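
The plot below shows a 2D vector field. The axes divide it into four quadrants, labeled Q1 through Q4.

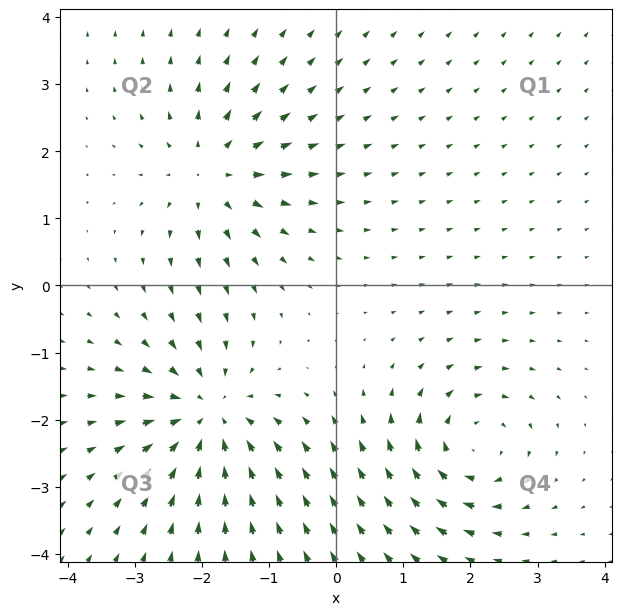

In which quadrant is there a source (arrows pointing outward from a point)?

Q2

The source sits at approximately (-1.8, 1.7), which lies in quadrant Q2. The divergence there is about +4, positive as expected for a source.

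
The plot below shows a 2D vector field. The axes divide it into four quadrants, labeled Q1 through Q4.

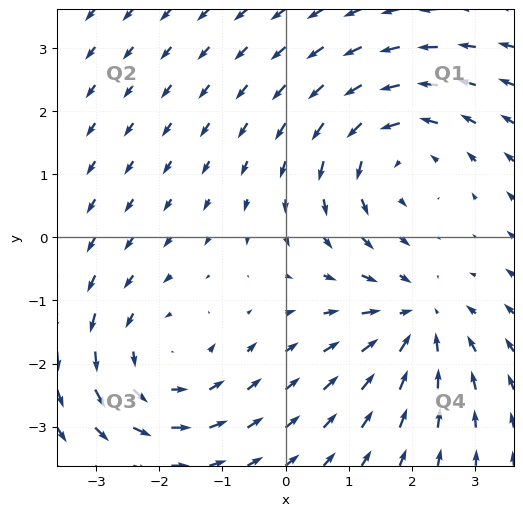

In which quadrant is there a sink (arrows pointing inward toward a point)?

The sink sits at approximately (2.1, -1.3), which lies in quadrant Q4. The divergence there is about -4, negative as expected for a sink.

Q4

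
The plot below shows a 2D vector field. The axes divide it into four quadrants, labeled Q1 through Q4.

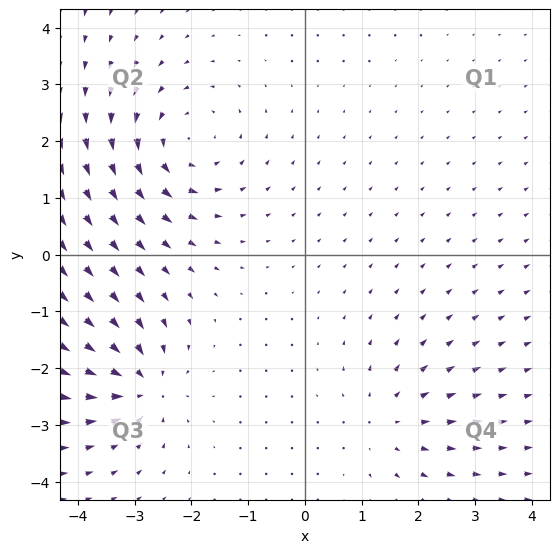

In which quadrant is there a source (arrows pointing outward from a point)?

Q4

The source sits at approximately (1.5, -2.9), which lies in quadrant Q4. The divergence there is about +3, positive as expected for a source.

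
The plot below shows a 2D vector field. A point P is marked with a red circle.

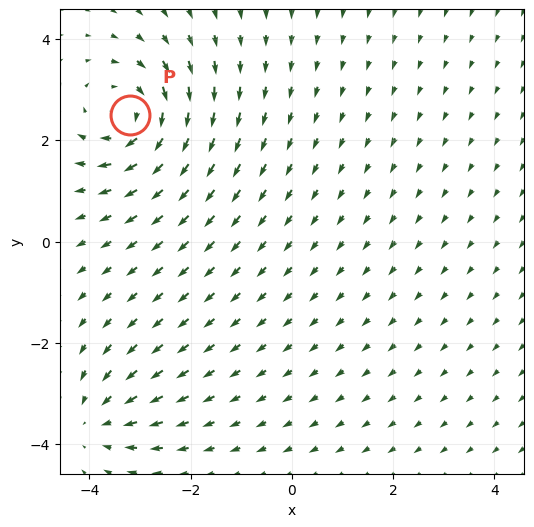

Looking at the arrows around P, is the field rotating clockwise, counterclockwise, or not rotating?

clockwise

Near P at (-3.2, 2.5) the arrows circulate clockwise. The curl (z-component) there is about -5; negative curl means clockwise rotation.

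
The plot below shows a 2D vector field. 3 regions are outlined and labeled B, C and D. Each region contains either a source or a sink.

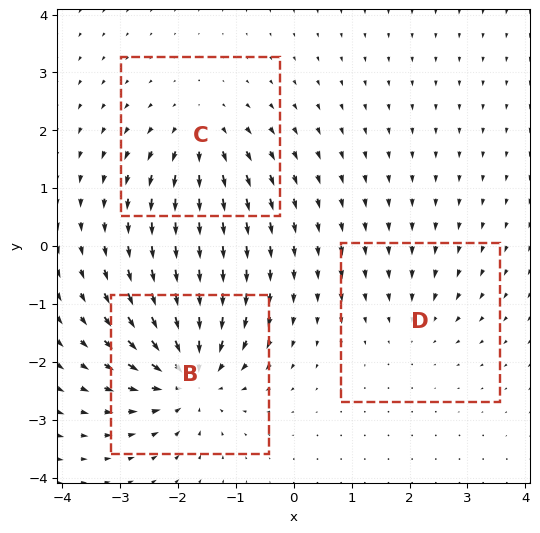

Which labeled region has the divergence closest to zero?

Divergence at each region's feature centre — B: about -6, C: about +4, D: about -2. Region D is closest to zero.

D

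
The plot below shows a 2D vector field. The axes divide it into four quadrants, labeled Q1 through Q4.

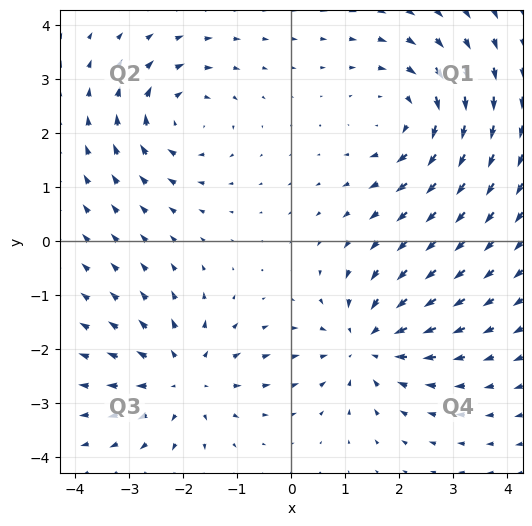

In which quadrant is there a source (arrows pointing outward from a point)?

The source sits at approximately (-2.0, -2.5), which lies in quadrant Q3. The divergence there is about +3, positive as expected for a source.

Q3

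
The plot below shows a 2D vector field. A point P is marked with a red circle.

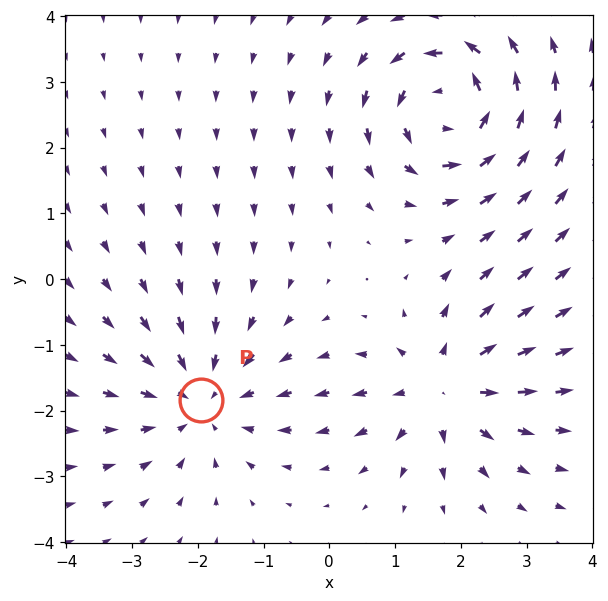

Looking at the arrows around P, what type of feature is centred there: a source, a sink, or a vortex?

sink

At P (-1.9, -1.8) the arrows converge inward. Divergence about -4, curl ≈0 — negative divergence with near-zero curl is a sink.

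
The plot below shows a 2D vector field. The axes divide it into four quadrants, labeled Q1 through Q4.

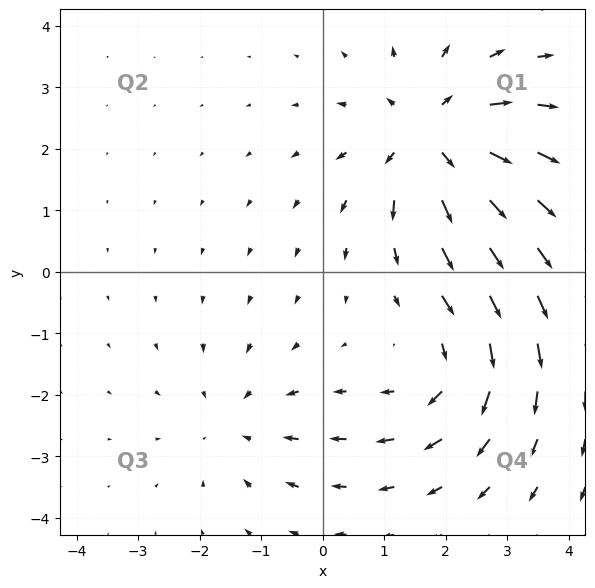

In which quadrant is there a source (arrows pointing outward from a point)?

The source sits at approximately (1.8, 2.2), which lies in quadrant Q1. The divergence there is about +5, positive as expected for a source.

Q1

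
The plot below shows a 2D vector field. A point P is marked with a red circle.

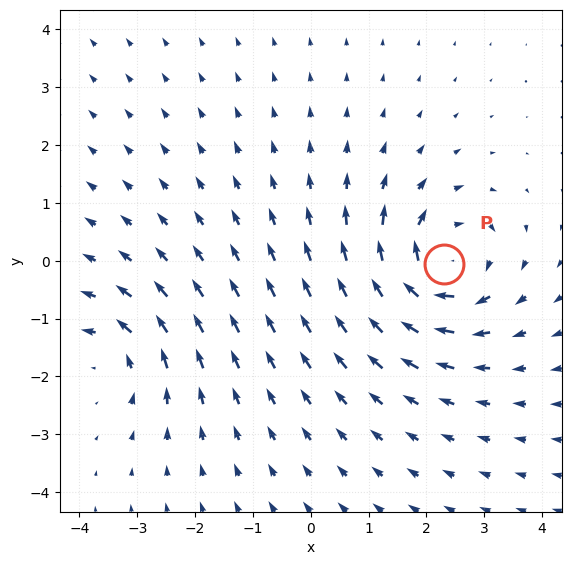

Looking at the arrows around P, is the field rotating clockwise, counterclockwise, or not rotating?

Near P at (2.3, -0.1) the arrows circulate clockwise. The curl (z-component) there is about -6; negative curl means clockwise rotation.

clockwise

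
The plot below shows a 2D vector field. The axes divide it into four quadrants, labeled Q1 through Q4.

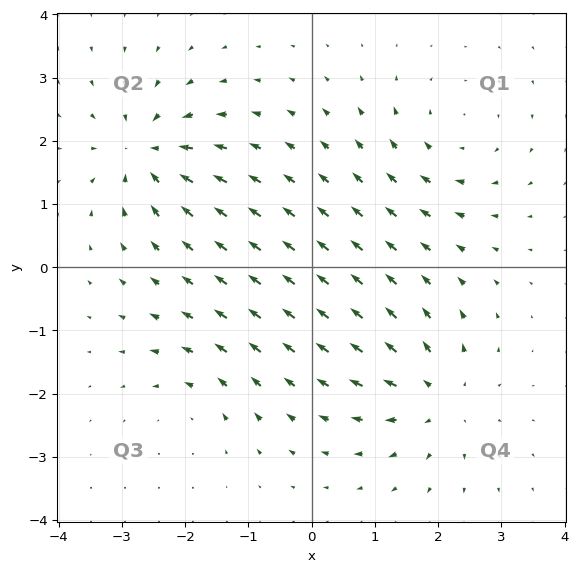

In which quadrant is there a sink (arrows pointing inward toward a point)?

The sink sits at approximately (-2.6, 1.8), which lies in quadrant Q2. The divergence there is about -6, negative as expected for a sink.

Q2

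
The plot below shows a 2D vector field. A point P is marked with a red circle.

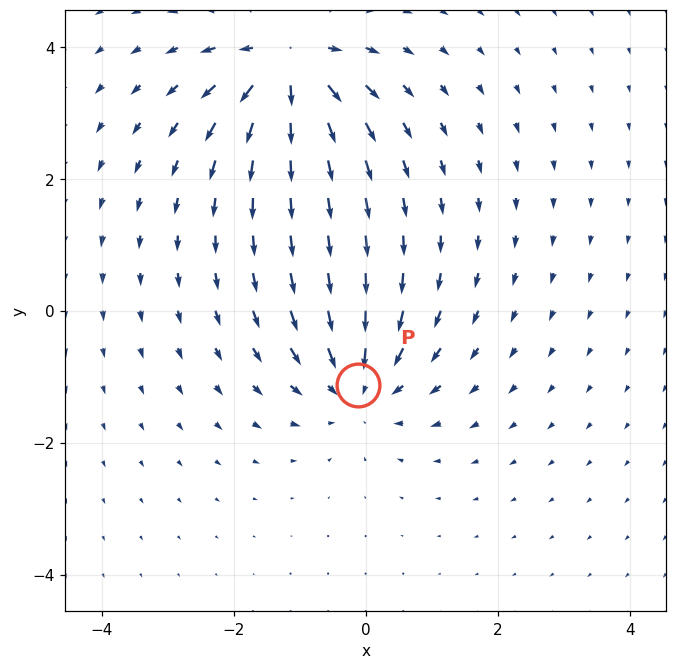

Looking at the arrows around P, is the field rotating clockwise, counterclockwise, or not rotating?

not rotating

Near P at (-0.1, -1.1) the arrows show no circulation. The curl there is ≈0.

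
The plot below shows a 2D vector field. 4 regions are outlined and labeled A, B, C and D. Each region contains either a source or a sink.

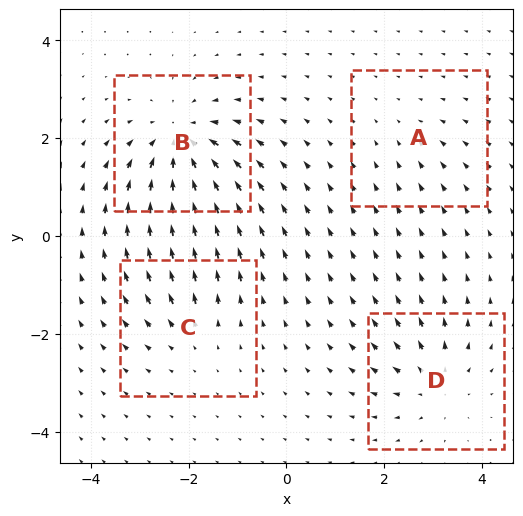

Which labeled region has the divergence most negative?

Divergence at each region's feature centre — A: about -2, B: about -7, C: about +3, D: about +5. Region B is most negative.

B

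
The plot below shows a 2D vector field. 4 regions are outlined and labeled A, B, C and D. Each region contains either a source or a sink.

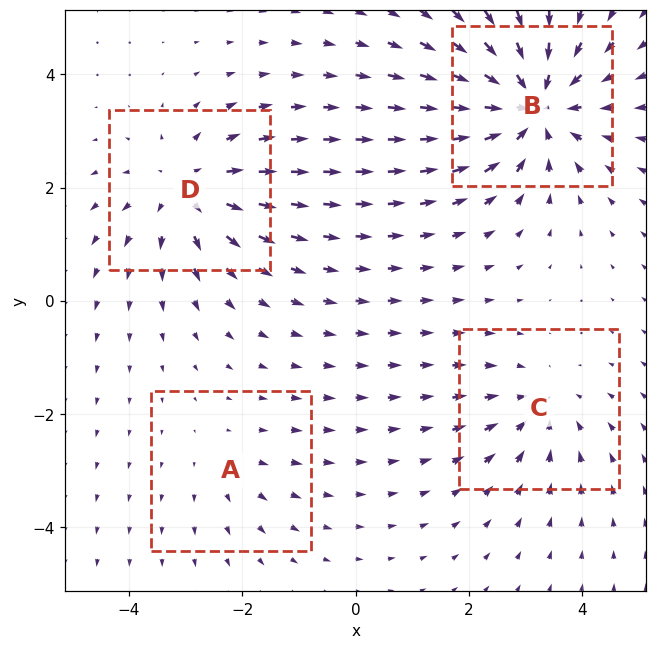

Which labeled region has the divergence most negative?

Divergence at each region's feature centre — A: about +2, B: about -7, C: about -3, D: about +5. Region B is most negative.

B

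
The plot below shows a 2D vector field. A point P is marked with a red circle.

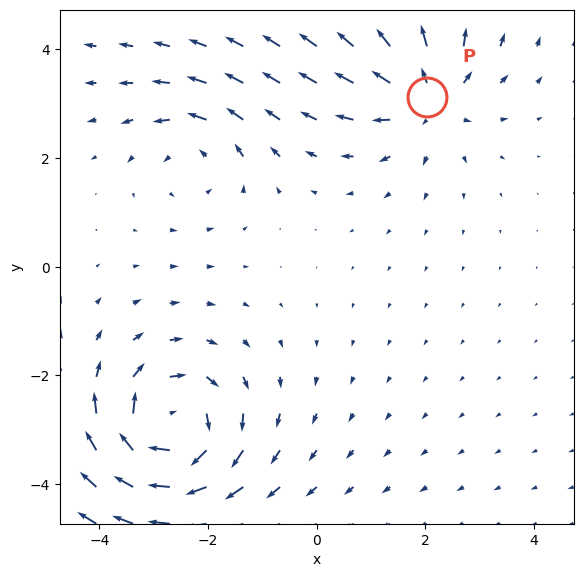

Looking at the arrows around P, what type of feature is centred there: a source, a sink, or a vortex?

At P (2.0, 3.1) the arrows spread outward. Divergence about +4, curl ≈0 — positive divergence with near-zero curl is a source.

source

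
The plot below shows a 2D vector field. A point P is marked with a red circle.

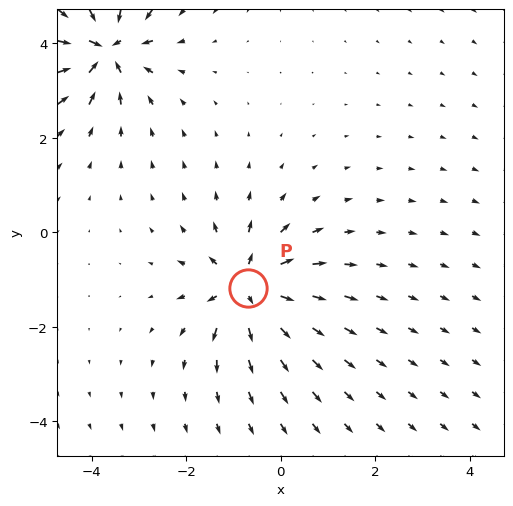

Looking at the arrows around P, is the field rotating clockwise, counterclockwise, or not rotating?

Near P at (-0.7, -1.2) the arrows show no circulation. The curl there is ≈0.

not rotating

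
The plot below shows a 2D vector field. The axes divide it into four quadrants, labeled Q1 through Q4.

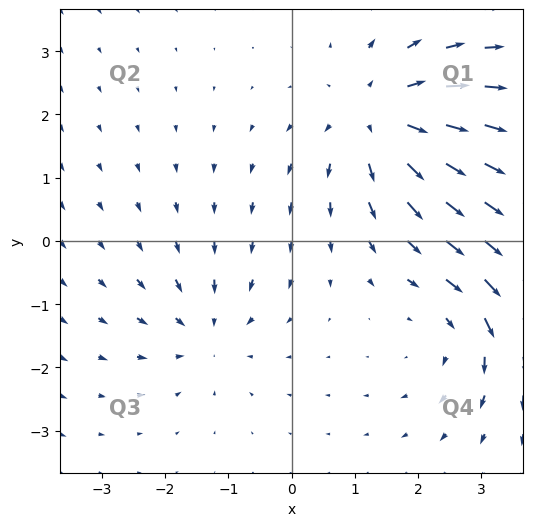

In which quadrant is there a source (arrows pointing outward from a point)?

The source sits at approximately (1.4, 1.9), which lies in quadrant Q1. The divergence there is about +5, positive as expected for a source.

Q1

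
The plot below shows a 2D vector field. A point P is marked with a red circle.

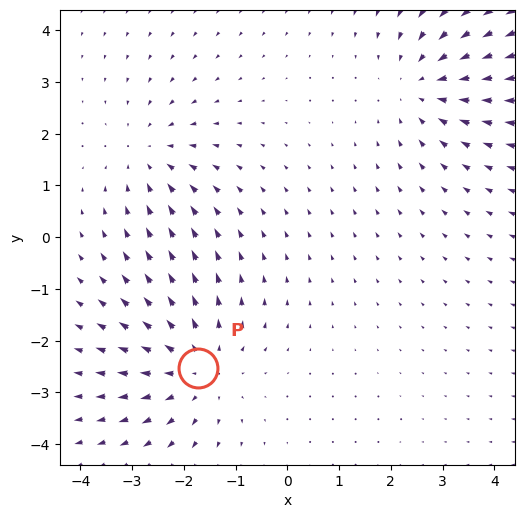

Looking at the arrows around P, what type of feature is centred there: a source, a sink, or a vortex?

source

At P (-1.7, -2.5) the arrows spread outward. Divergence about +3, curl ≈0 — positive divergence with near-zero curl is a source.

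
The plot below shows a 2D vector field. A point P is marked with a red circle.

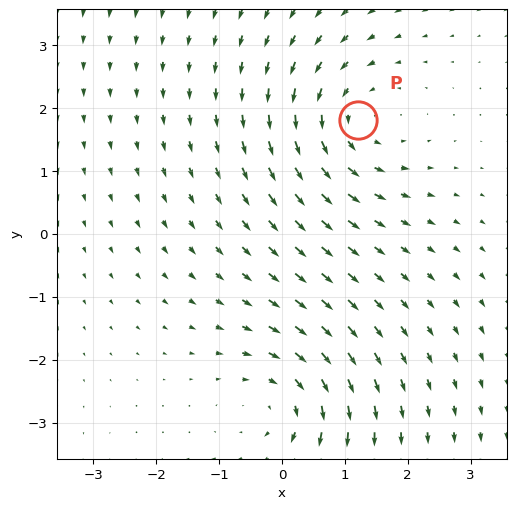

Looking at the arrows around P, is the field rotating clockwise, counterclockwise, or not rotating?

counterclockwise

Near P at (1.2, 1.8) the arrows circulate counterclockwise. The curl (z-component) there is about +4; positive curl means counterclockwise rotation.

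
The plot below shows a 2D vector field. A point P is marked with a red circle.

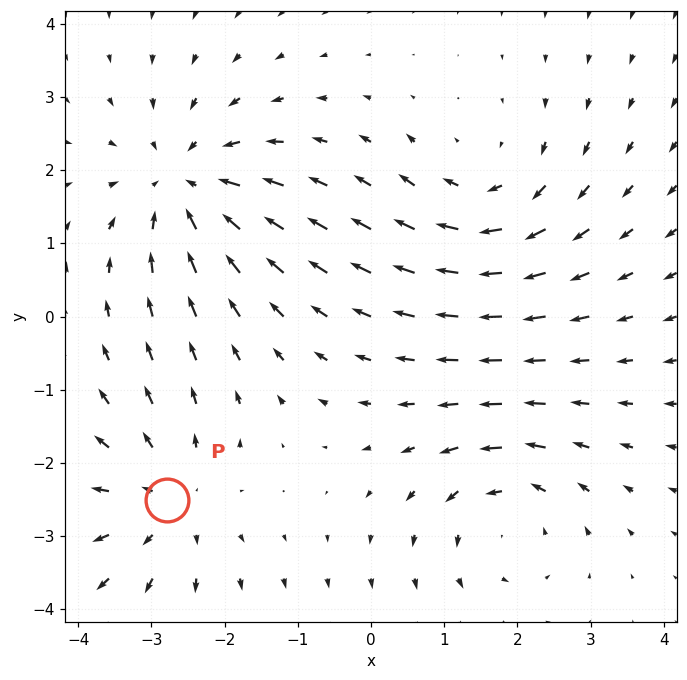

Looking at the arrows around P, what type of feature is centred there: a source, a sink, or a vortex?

source

At P (-2.8, -2.5) the arrows spread outward. Divergence about +3, curl ≈0 — positive divergence with near-zero curl is a source.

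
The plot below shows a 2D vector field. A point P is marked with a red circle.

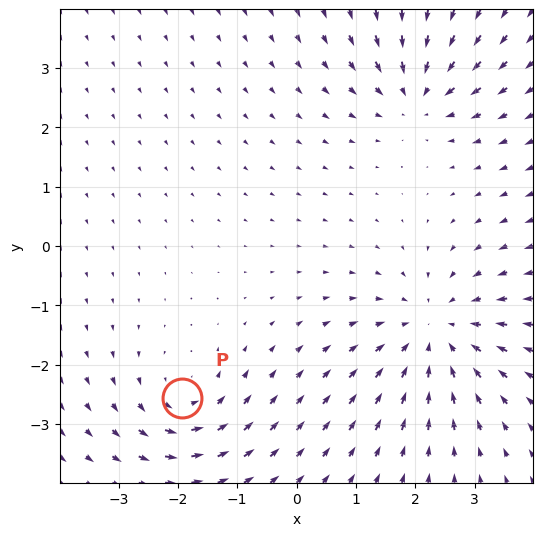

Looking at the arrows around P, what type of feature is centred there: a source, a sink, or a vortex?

At P (-1.9, -2.6) the arrows circulate counterclockwise. Divergence ≈0, curl about +3 — near-zero divergence with nonzero curl is a vortex.

vortex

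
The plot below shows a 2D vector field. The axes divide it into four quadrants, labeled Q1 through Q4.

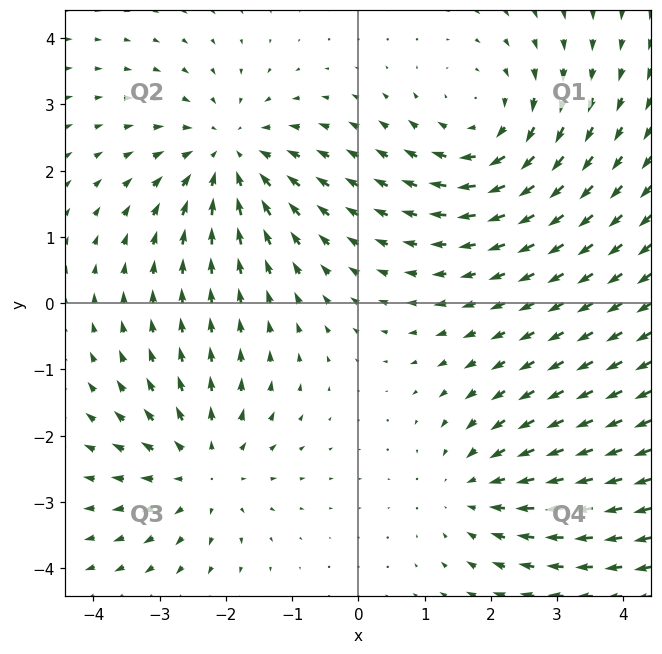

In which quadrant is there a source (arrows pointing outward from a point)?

The source sits at approximately (-2.3, -2.5), which lies in quadrant Q3. The divergence there is about +3, positive as expected for a source.

Q3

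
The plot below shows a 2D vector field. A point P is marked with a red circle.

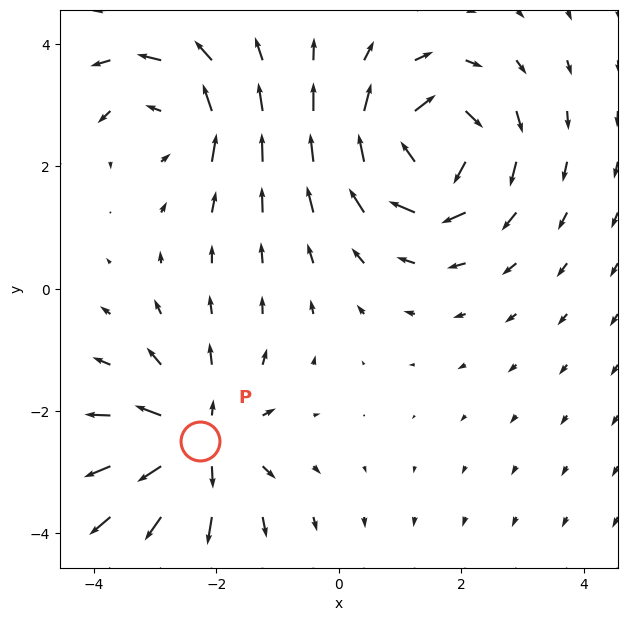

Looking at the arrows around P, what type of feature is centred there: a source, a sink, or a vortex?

At P (-2.3, -2.5) the arrows spread outward. Divergence about +5, curl ≈0 — positive divergence with near-zero curl is a source.

source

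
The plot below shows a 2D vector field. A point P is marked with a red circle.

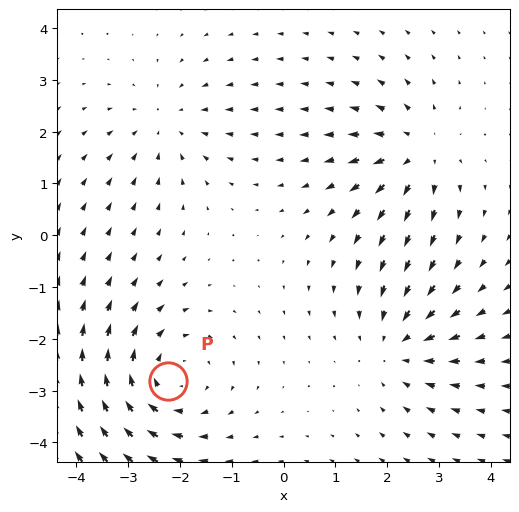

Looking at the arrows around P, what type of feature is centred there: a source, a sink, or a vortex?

At P (-2.2, -2.8) the arrows circulate clockwise. Divergence ≈0, curl about -4 — near-zero divergence with nonzero curl is a vortex.

vortex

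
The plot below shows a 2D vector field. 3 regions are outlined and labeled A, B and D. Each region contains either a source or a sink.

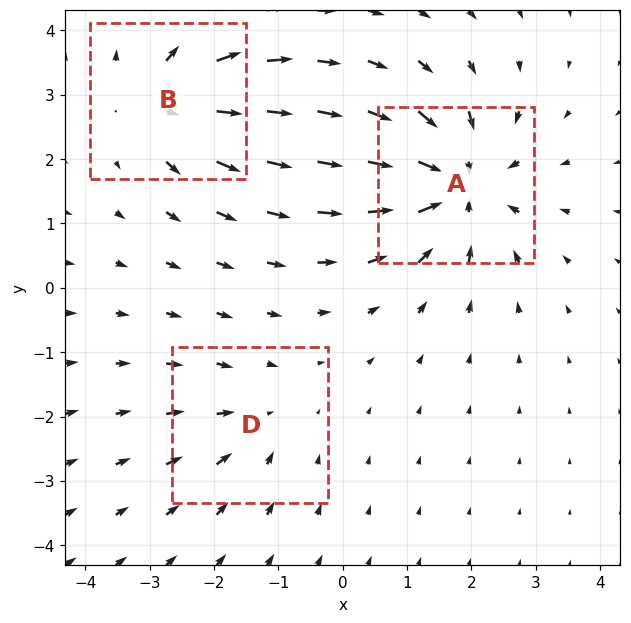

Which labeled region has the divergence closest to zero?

D

Divergence at each region's feature centre — A: about -5, B: about +4, D: about -2. Region D is closest to zero.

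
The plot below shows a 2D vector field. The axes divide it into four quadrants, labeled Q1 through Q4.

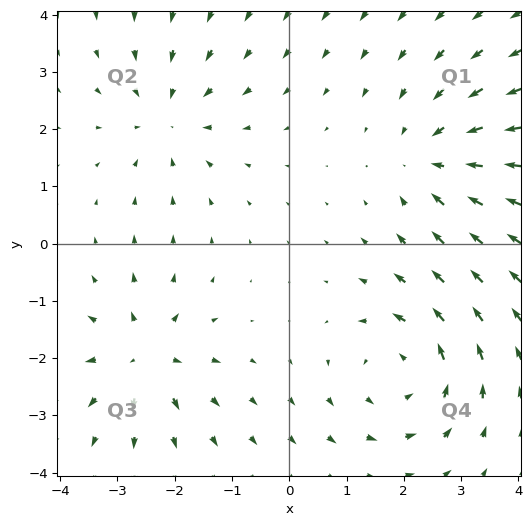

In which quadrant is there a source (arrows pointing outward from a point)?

Q3

The source sits at approximately (-2.5, -2.0), which lies in quadrant Q3. The divergence there is about +5, positive as expected for a source.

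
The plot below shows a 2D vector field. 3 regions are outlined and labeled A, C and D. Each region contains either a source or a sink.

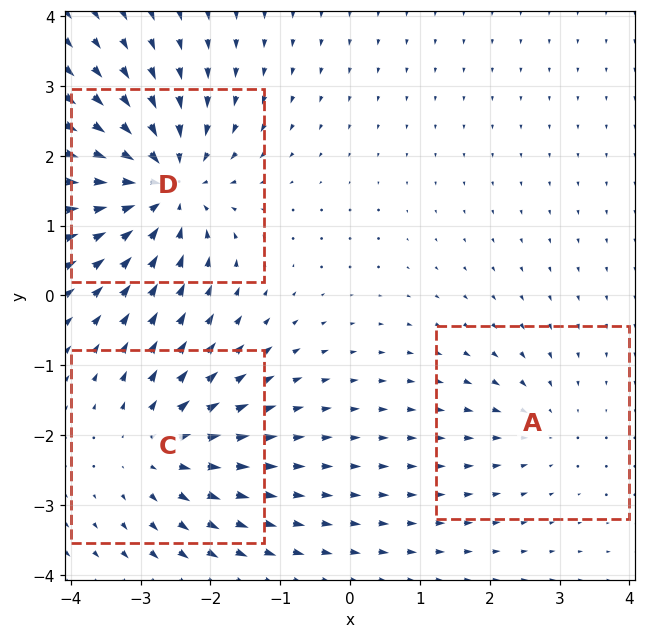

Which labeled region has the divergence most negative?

D

Divergence at each region's feature centre — A: about -2, C: about +3, D: about -5. Region D is most negative.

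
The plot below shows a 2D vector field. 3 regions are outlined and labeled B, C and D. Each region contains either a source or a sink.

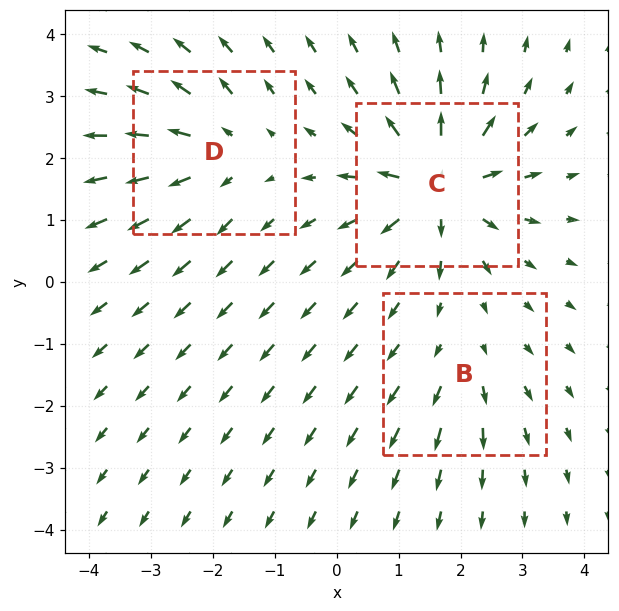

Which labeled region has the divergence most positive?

Divergence at each region's feature centre — B: about +2, C: about +6, D: about +4. Region C is most positive.

C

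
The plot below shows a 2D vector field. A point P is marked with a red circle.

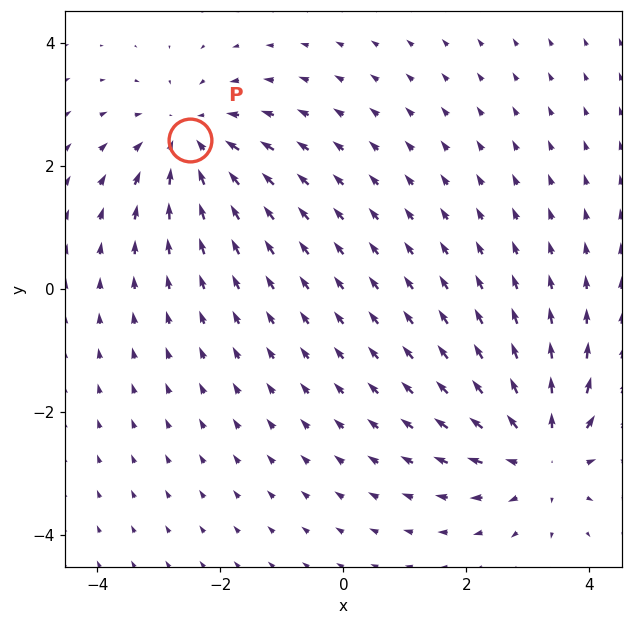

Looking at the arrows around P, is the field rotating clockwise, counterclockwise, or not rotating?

Near P at (-2.5, 2.4) the arrows show no circulation. The curl there is ≈0.

not rotating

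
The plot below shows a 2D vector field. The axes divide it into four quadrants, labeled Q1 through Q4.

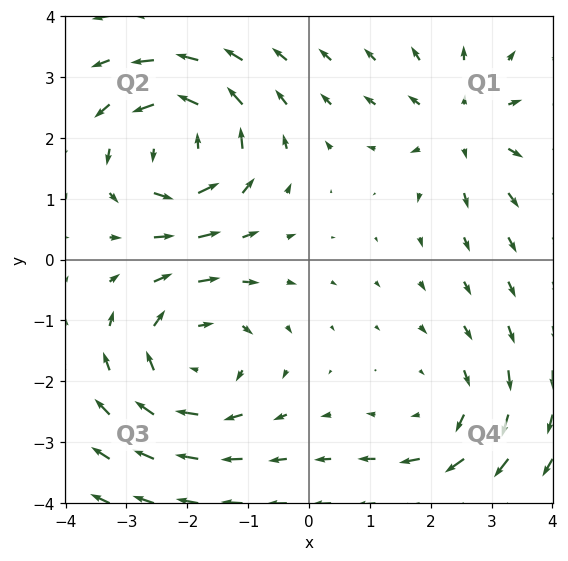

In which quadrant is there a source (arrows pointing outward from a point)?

Q1

The source sits at approximately (2.5, 2.2), which lies in quadrant Q1. The divergence there is about +3, positive as expected for a source.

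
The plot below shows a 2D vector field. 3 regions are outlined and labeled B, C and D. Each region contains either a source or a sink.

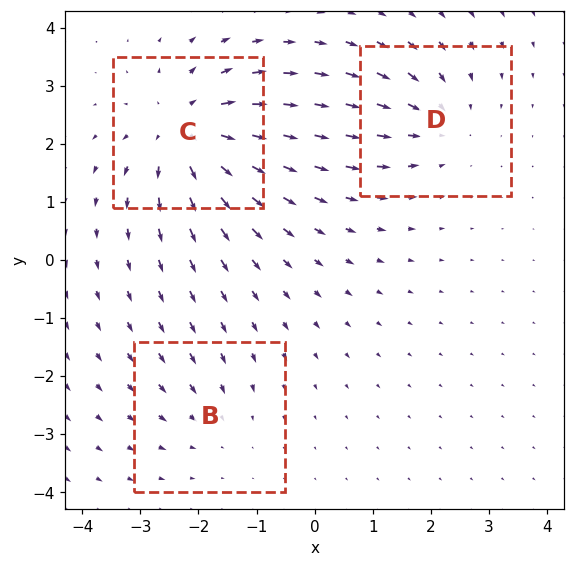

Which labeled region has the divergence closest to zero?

B

Divergence at each region's feature centre — B: about -2, C: about +5, D: about -3. Region B is closest to zero.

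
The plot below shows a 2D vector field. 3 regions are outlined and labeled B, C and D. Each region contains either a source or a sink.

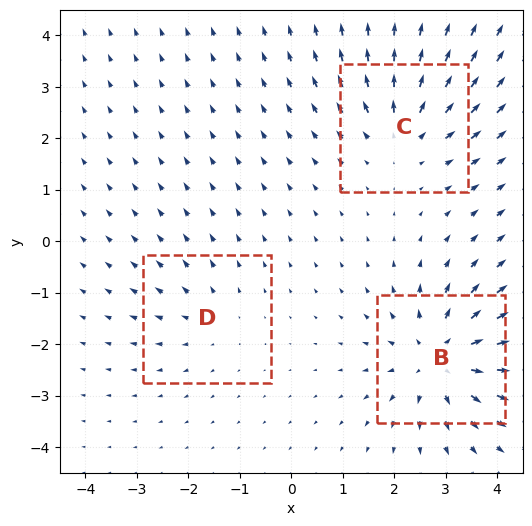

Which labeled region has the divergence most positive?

B

Divergence at each region's feature centre — B: about +5, C: about +3, D: about +2. Region B is most positive.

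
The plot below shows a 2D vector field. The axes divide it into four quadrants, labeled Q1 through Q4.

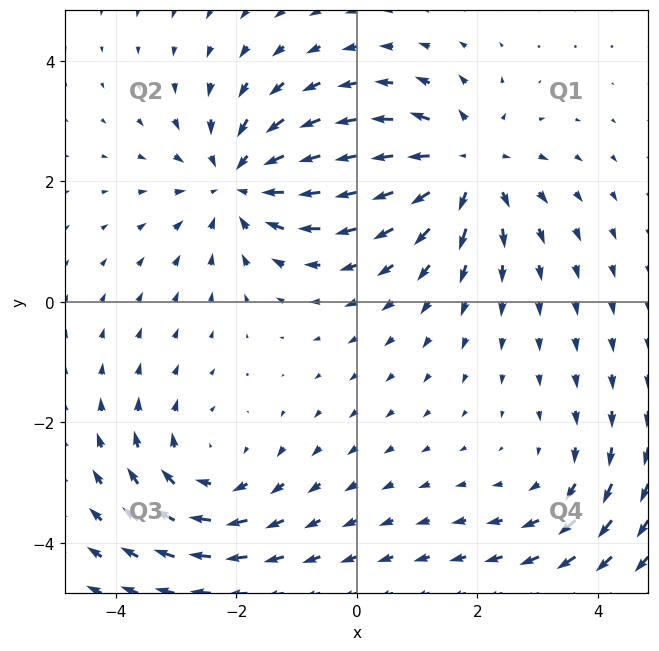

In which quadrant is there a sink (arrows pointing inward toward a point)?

Q2

The sink sits at approximately (-1.9, 2.0), which lies in quadrant Q2. The divergence there is about -5, negative as expected for a sink.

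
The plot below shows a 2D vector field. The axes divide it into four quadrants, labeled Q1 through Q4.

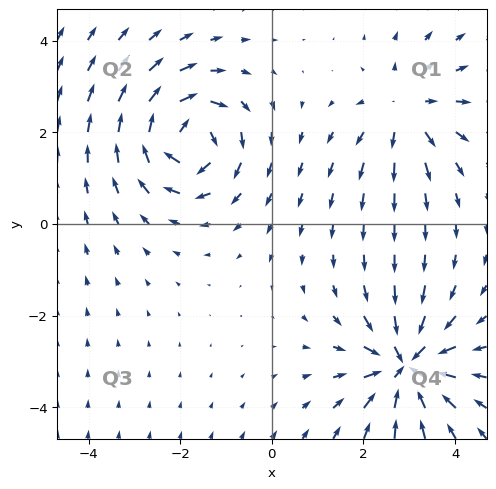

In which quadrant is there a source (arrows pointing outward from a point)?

Q1

The source sits at approximately (2.9, 2.5), which lies in quadrant Q1. The divergence there is about +4, positive as expected for a source.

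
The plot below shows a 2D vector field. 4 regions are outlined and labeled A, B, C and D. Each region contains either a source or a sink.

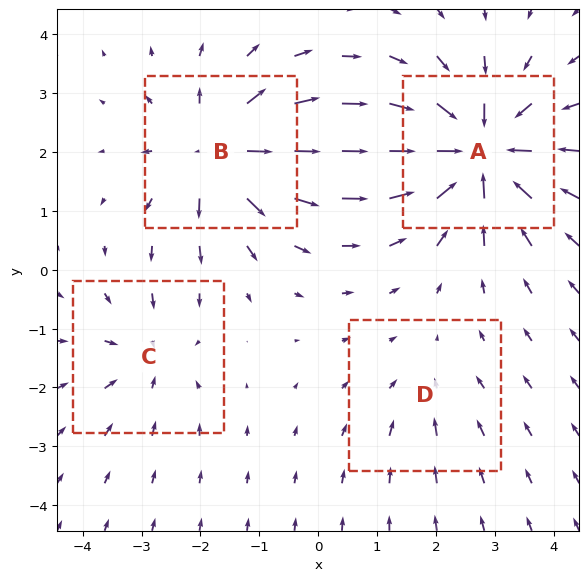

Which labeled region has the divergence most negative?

A

Divergence at each region's feature centre — A: about -8, B: about +6, C: about -4, D: about -2. Region A is most negative.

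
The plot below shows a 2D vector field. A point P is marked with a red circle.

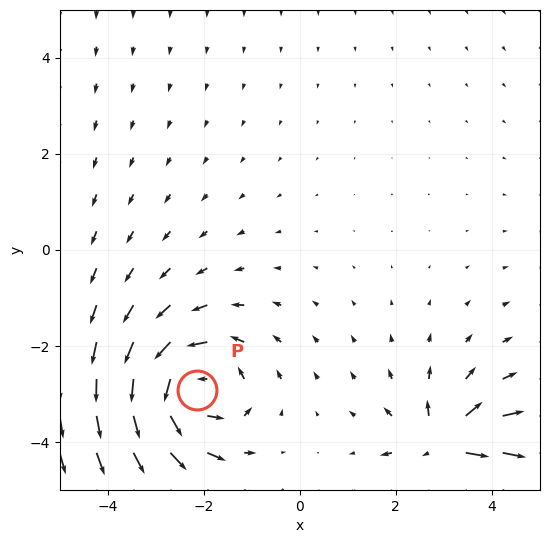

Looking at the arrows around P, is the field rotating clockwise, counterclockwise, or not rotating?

counterclockwise

Near P at (-2.1, -2.9) the arrows circulate counterclockwise. The curl (z-component) there is about +4; positive curl means counterclockwise rotation.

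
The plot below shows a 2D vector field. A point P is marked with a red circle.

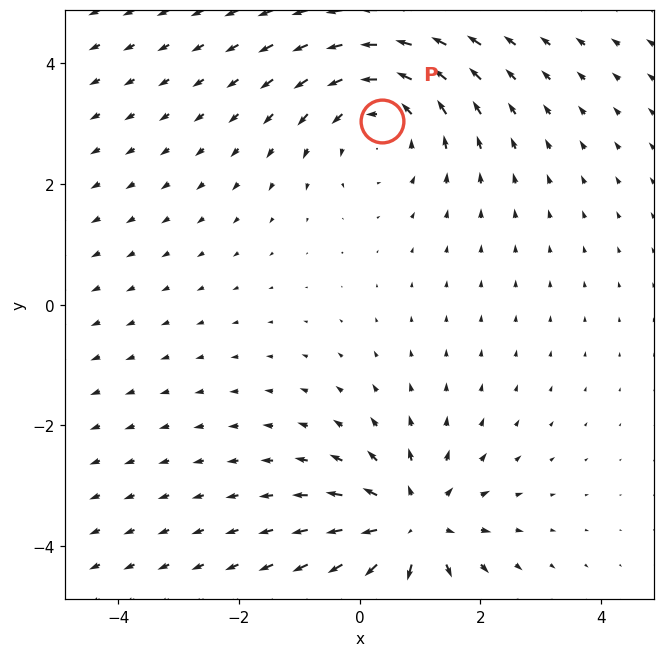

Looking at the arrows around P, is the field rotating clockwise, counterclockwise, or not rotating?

Near P at (0.4, 3.0) the arrows circulate counterclockwise. The curl (z-component) there is about +3; positive curl means counterclockwise rotation.

counterclockwise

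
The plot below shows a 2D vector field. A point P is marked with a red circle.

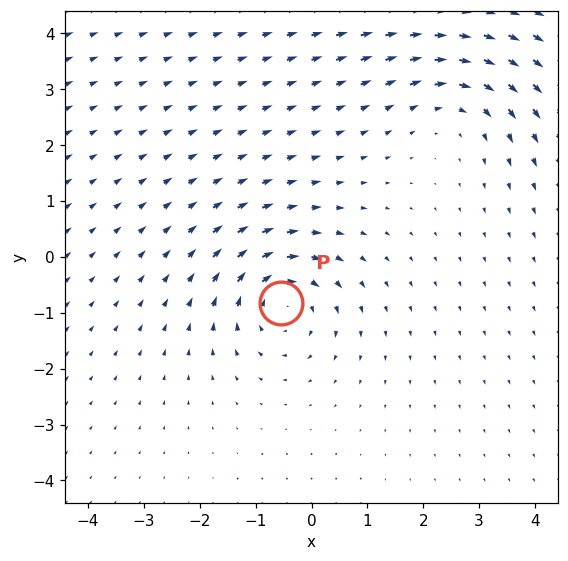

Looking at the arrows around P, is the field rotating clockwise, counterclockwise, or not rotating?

Near P at (-0.5, -0.8) the arrows circulate clockwise. The curl (z-component) there is about -4; negative curl means clockwise rotation.

clockwise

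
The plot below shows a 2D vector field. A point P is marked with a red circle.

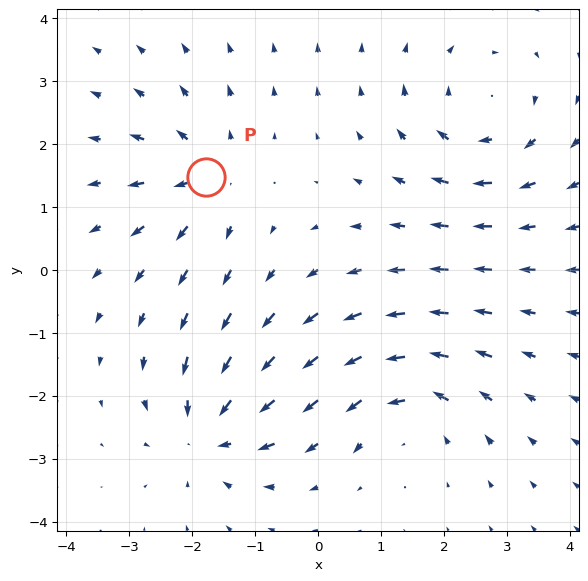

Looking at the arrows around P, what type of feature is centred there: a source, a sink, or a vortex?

At P (-1.8, 1.5) the arrows spread outward. Divergence about +5, curl ≈0 — positive divergence with near-zero curl is a source.

source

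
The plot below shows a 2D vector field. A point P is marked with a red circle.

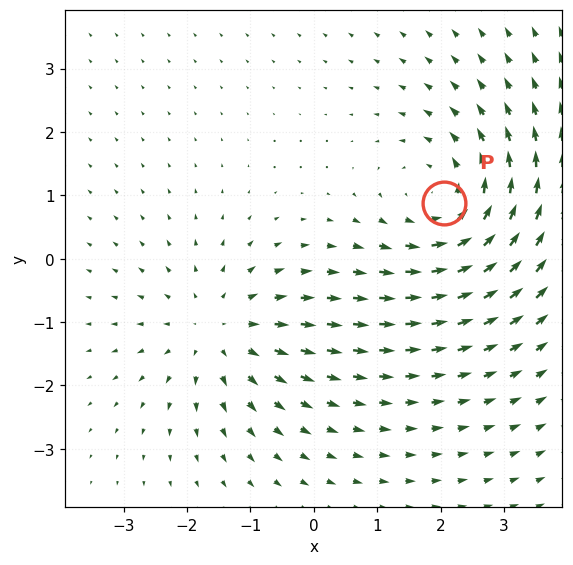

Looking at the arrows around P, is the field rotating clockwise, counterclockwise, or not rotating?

counterclockwise

Near P at (2.1, 0.9) the arrows circulate counterclockwise. The curl (z-component) there is about +4; positive curl means counterclockwise rotation.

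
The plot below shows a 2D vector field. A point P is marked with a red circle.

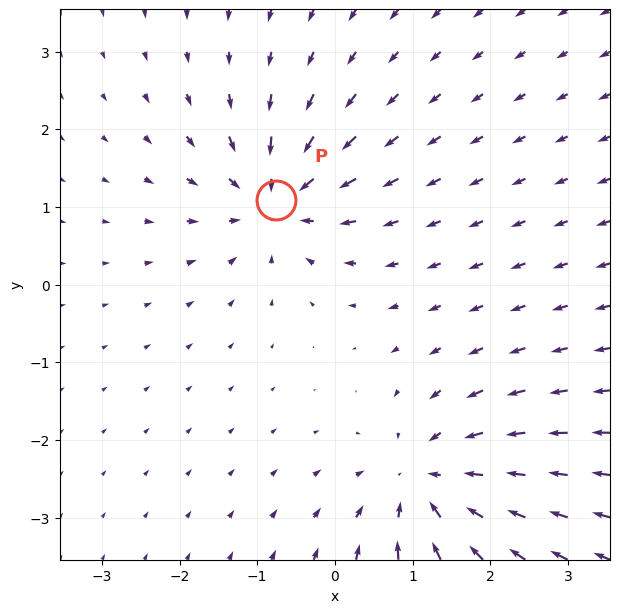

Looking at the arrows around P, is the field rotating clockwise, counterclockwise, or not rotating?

Near P at (-0.8, 1.1) the arrows show no circulation. The curl there is ≈0.

not rotating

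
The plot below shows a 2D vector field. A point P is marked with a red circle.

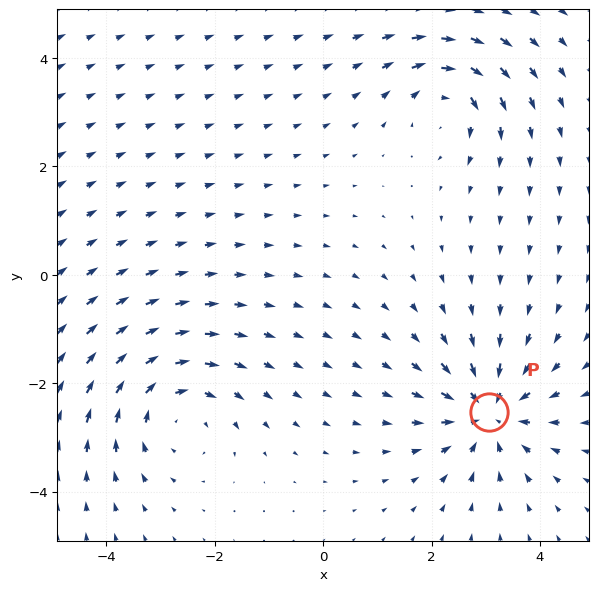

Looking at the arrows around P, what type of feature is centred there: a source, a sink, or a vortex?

sink

At P (3.1, -2.5) the arrows converge inward. Divergence about -5, curl ≈0 — negative divergence with near-zero curl is a sink.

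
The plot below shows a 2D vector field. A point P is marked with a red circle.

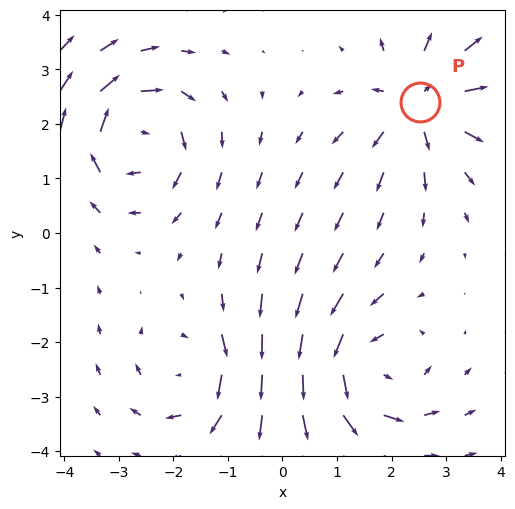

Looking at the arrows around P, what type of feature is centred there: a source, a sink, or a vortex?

source

At P (2.5, 2.4) the arrows spread outward. Divergence about +5, curl ≈0 — positive divergence with near-zero curl is a source.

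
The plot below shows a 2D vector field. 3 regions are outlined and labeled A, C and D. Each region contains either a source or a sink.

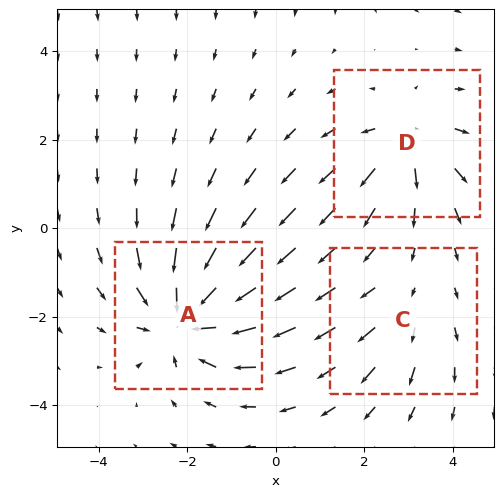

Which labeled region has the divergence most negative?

A

Divergence at each region's feature centre — A: about -5, C: about +2, D: about +3. Region A is most negative.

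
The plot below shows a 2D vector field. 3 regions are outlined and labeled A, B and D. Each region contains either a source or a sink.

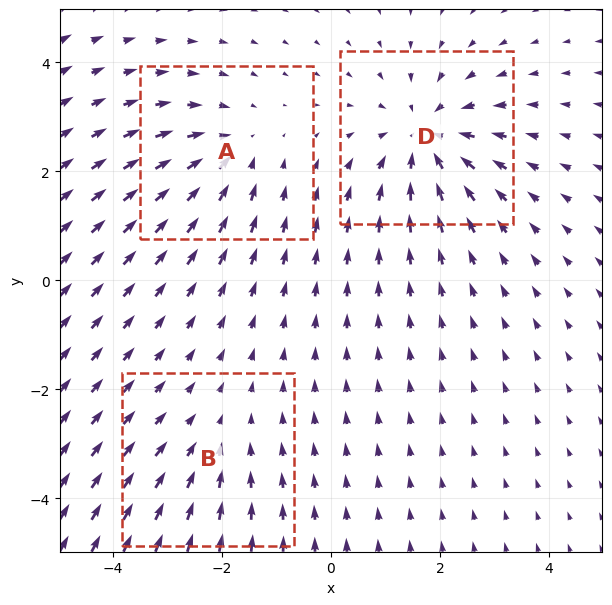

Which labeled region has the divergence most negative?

Divergence at each region's feature centre — A: about -3, B: about -2, D: about -4. Region D is most negative.

D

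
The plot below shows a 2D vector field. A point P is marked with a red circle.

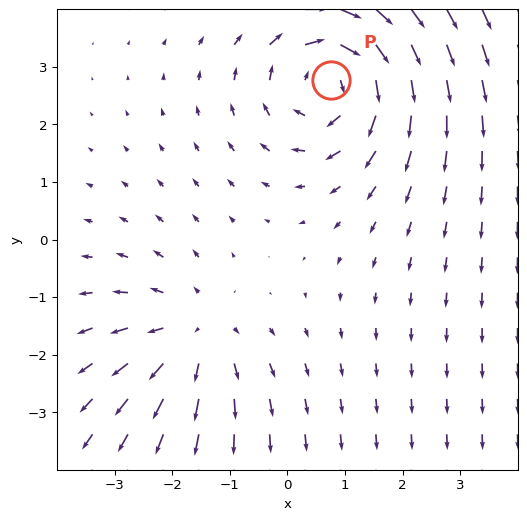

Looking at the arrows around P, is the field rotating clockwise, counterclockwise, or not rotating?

Near P at (0.8, 2.8) the arrows circulate clockwise. The curl (z-component) there is about -4; negative curl means clockwise rotation.

clockwise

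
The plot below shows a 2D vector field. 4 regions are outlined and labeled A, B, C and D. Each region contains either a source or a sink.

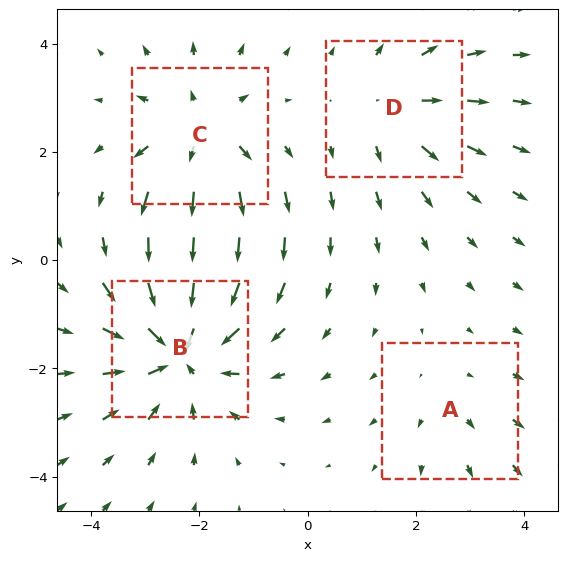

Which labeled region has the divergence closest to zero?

Divergence at each region's feature centre — A: about +2, B: about -6, C: about +4, D: about +3. Region A is closest to zero.

A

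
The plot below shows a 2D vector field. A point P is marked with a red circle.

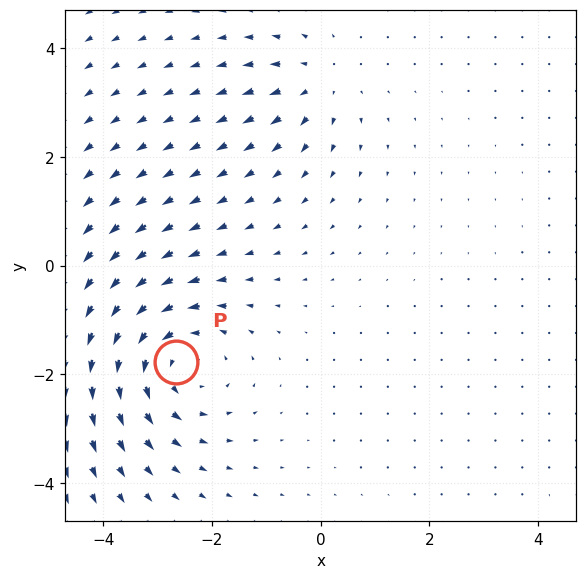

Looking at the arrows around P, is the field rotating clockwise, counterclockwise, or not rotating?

Near P at (-2.7, -1.8) the arrows circulate counterclockwise. The curl (z-component) there is about +4; positive curl means counterclockwise rotation.

counterclockwise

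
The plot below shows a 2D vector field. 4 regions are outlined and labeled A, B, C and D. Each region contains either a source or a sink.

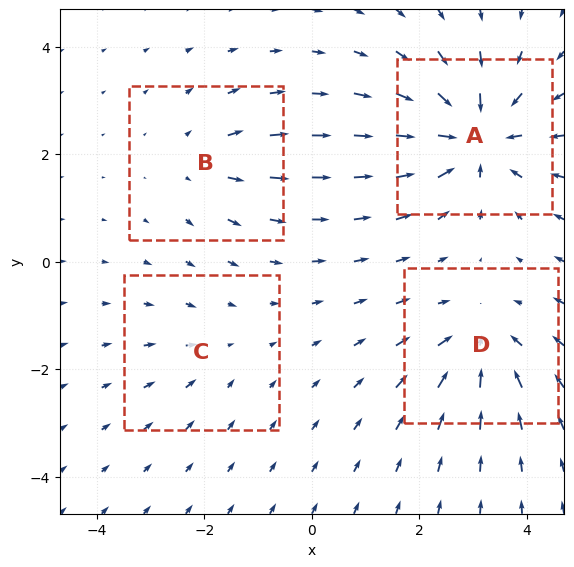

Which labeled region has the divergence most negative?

Divergence at each region's feature centre — A: about -8, B: about +3, C: about -2, D: about -5. Region A is most negative.

A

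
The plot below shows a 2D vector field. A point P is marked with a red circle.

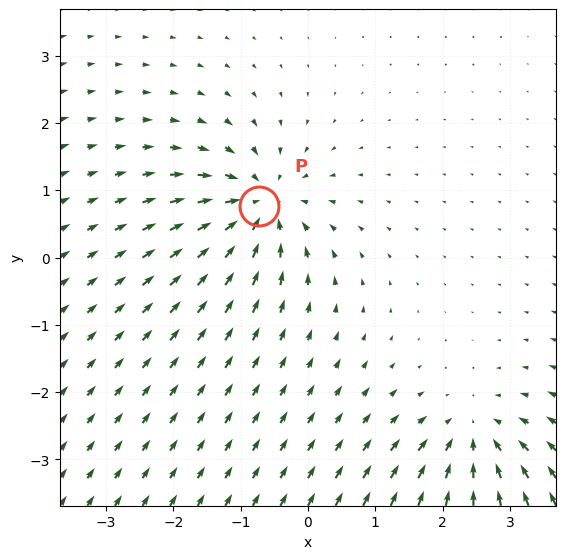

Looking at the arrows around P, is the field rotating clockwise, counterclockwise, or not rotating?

not rotating

Near P at (-0.7, 0.8) the arrows show no circulation. The curl there is ≈0.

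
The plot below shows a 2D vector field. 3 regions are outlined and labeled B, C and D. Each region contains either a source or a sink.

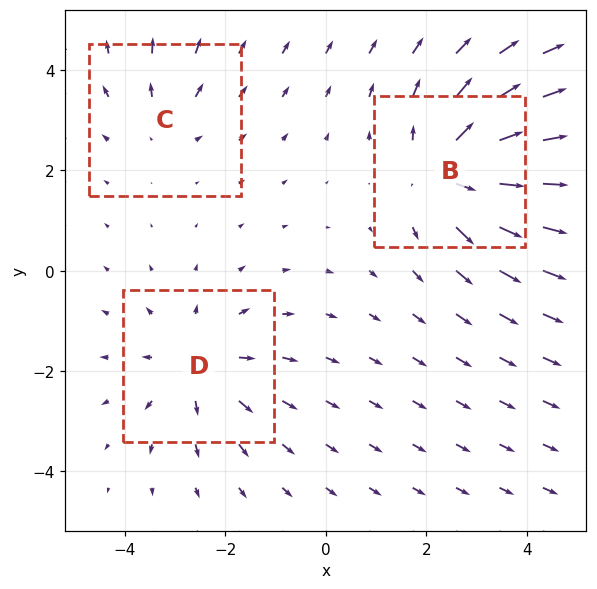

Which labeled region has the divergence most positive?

B

Divergence at each region's feature centre — B: about +4, C: about +2, D: about +3. Region B is most positive.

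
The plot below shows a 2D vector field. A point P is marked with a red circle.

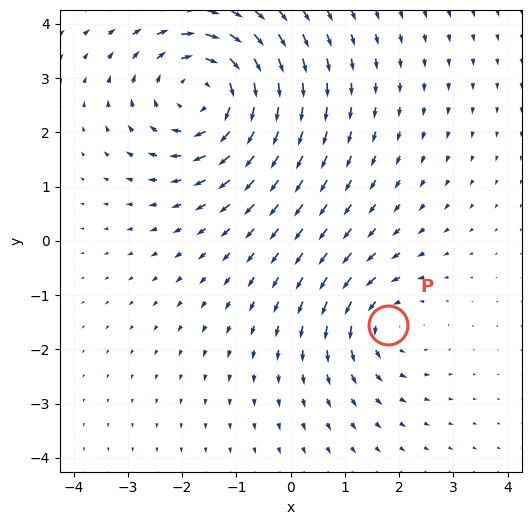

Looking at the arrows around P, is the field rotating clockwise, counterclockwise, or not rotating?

Near P at (1.8, -1.5) the arrows circulate counterclockwise. The curl (z-component) there is about +3; positive curl means counterclockwise rotation.

counterclockwise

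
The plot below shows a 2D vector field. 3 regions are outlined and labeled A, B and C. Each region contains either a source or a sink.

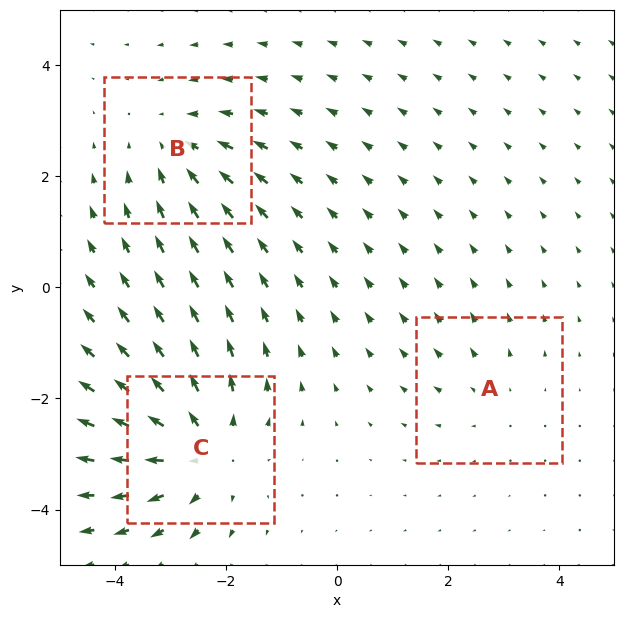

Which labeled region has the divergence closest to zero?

Divergence at each region's feature centre — A: about +2, B: about -3, C: about +4. Region A is closest to zero.

A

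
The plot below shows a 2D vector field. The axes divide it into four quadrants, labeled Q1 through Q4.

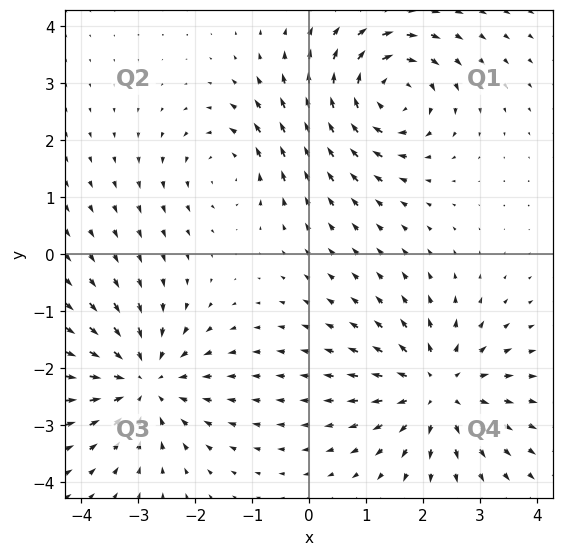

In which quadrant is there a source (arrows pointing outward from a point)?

Q4

The source sits at approximately (2.3, -2.4), which lies in quadrant Q4. The divergence there is about +5, positive as expected for a source.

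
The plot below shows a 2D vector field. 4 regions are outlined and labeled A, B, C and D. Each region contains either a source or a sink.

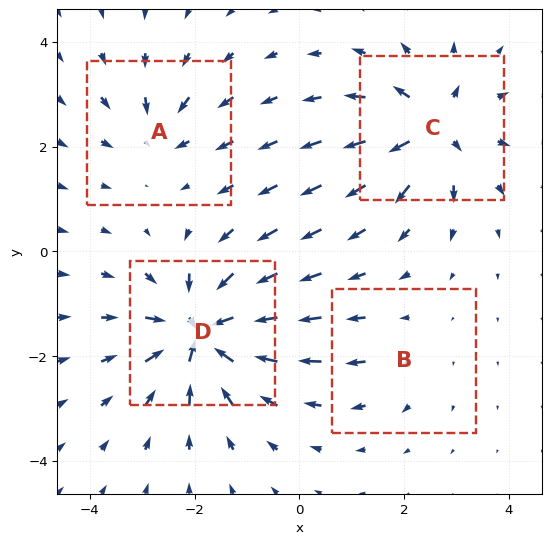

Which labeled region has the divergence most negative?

D

Divergence at each region's feature centre — A: about -4, B: about +2, C: about +6, D: about -9. Region D is most negative.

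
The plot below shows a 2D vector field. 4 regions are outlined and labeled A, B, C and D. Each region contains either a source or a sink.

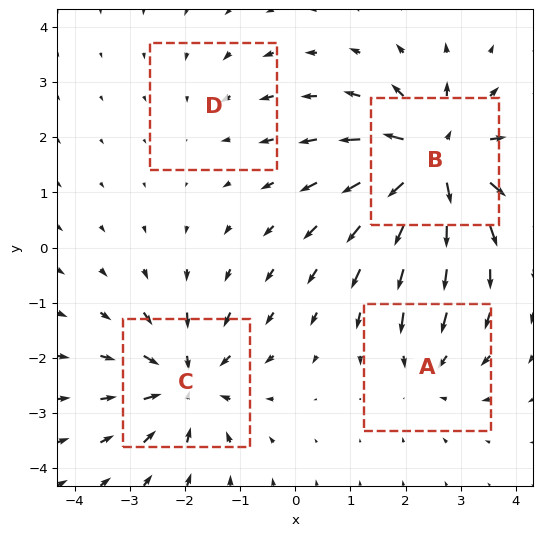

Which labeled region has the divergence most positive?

B

Divergence at each region's feature centre — A: about -4, B: about +8, C: about -5, D: about -2. Region B is most positive.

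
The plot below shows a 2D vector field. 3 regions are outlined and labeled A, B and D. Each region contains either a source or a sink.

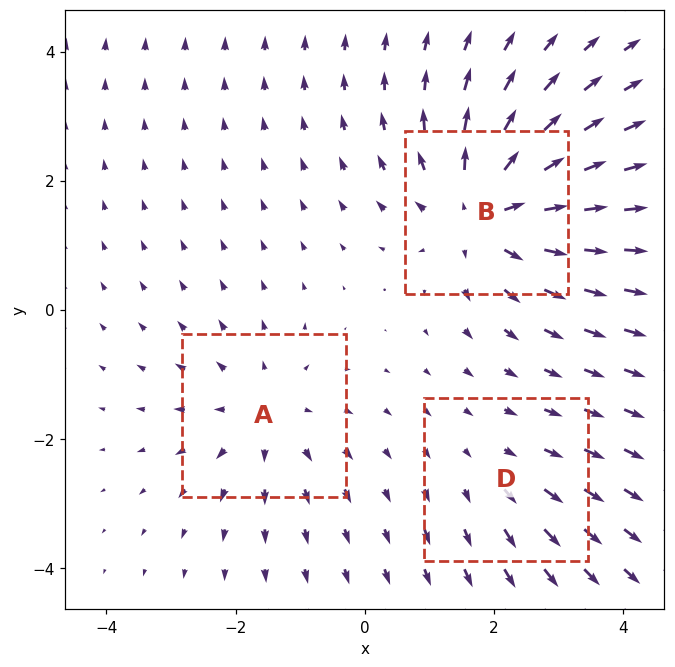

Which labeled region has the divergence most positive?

Divergence at each region's feature centre — A: about +3, B: about +5, D: about +2. Region B is most positive.

B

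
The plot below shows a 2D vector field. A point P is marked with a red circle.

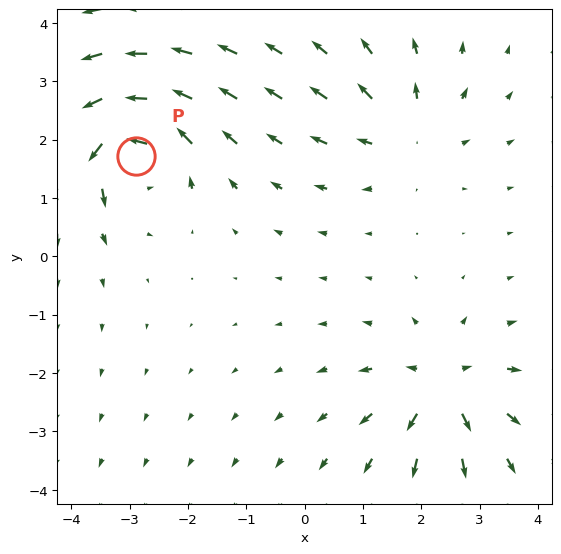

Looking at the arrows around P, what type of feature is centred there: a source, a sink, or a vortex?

vortex

At P (-2.9, 1.7) the arrows circulate counterclockwise. Divergence ≈0, curl about +7 — near-zero divergence with nonzero curl is a vortex.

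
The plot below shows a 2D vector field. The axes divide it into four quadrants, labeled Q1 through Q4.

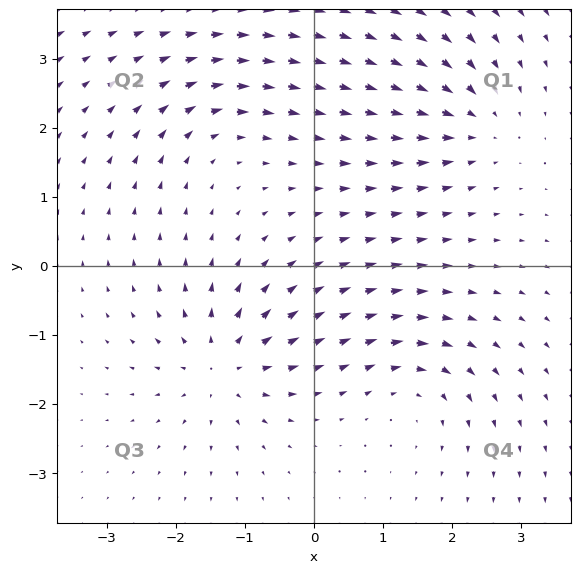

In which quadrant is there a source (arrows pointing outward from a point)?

The source sits at approximately (-1.3, -1.4), which lies in quadrant Q3. The divergence there is about +7, positive as expected for a source.

Q3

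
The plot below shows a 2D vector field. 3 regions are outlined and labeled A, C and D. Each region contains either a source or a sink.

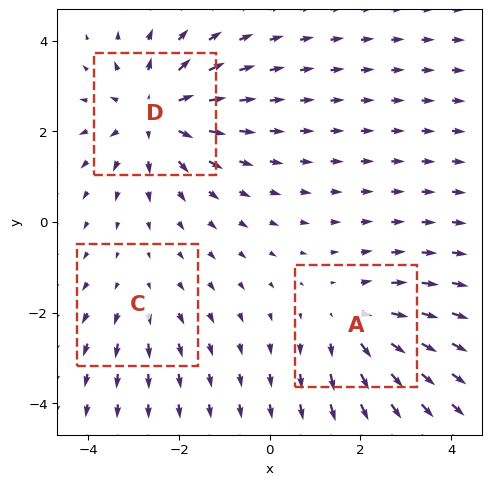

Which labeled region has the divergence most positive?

Divergence at each region's feature centre — A: about +3, C: about +2, D: about +4. Region D is most positive.

D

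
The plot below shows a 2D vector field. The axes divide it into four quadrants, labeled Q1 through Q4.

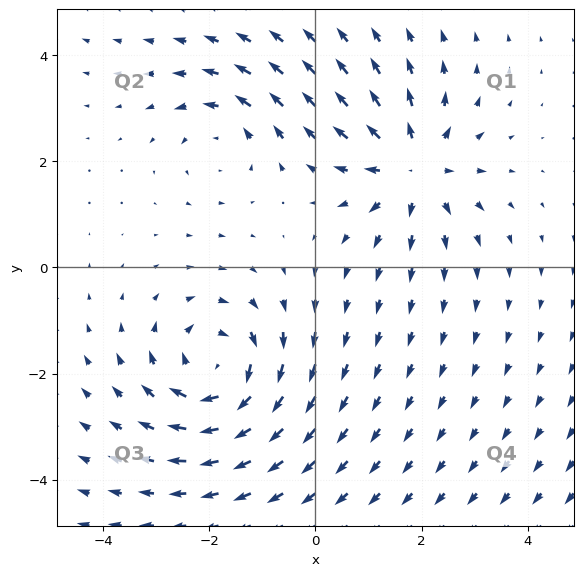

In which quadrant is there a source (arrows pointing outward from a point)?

The source sits at approximately (1.9, 1.9), which lies in quadrant Q1. The divergence there is about +4, positive as expected for a source.

Q1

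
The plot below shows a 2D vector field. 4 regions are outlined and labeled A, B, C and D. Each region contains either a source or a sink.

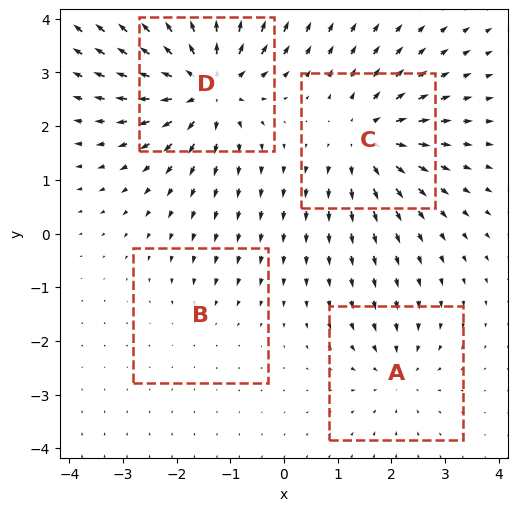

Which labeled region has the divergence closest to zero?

B

Divergence at each region's feature centre — A: about -4, B: about -2, C: about +6, D: about +8. Region B is closest to zero.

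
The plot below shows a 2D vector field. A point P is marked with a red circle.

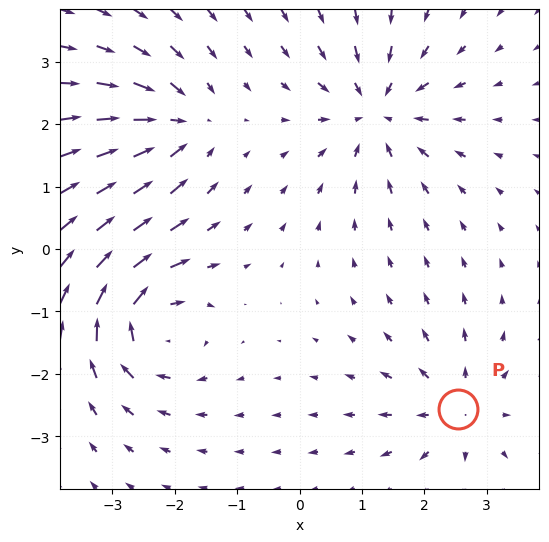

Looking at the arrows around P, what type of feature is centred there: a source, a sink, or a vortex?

source

At P (2.5, -2.6) the arrows spread outward. Divergence about +5, curl ≈0 — positive divergence with near-zero curl is a source.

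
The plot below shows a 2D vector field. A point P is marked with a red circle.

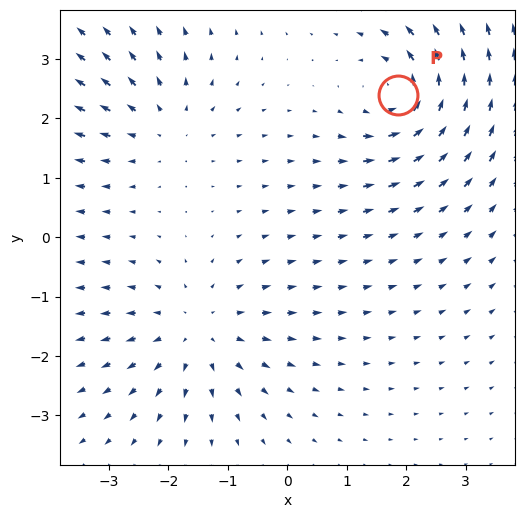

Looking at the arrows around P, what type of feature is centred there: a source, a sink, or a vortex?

At P (1.9, 2.4) the arrows circulate counterclockwise. Divergence ≈0, curl about +7 — near-zero divergence with nonzero curl is a vortex.

vortex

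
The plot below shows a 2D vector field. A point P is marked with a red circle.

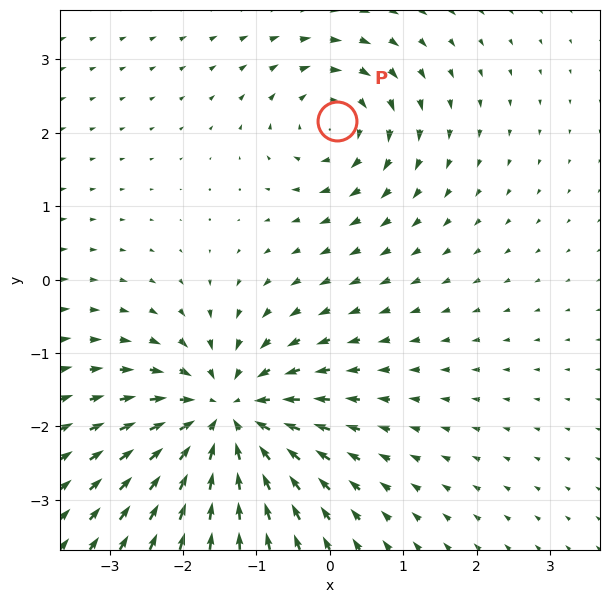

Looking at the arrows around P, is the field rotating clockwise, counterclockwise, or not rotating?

clockwise

Near P at (0.1, 2.2) the arrows circulate clockwise. The curl (z-component) there is about -4; negative curl means clockwise rotation.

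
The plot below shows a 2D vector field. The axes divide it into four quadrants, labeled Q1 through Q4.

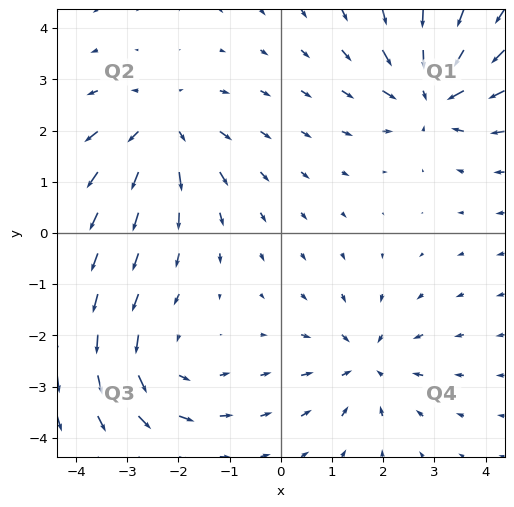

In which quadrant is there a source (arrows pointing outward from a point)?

Q2

The source sits at approximately (-2.3, 2.1), which lies in quadrant Q2. The divergence there is about +4, positive as expected for a source.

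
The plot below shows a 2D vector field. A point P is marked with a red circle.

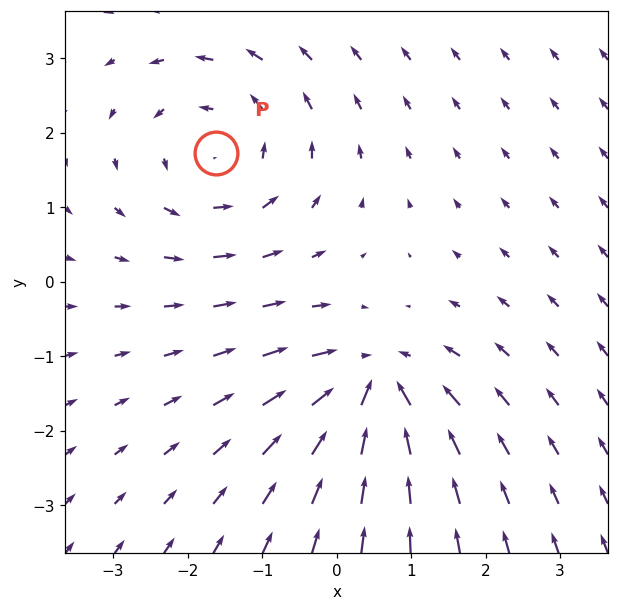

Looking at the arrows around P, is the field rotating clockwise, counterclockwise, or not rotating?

counterclockwise

Near P at (-1.6, 1.7) the arrows circulate counterclockwise. The curl (z-component) there is about +3; positive curl means counterclockwise rotation.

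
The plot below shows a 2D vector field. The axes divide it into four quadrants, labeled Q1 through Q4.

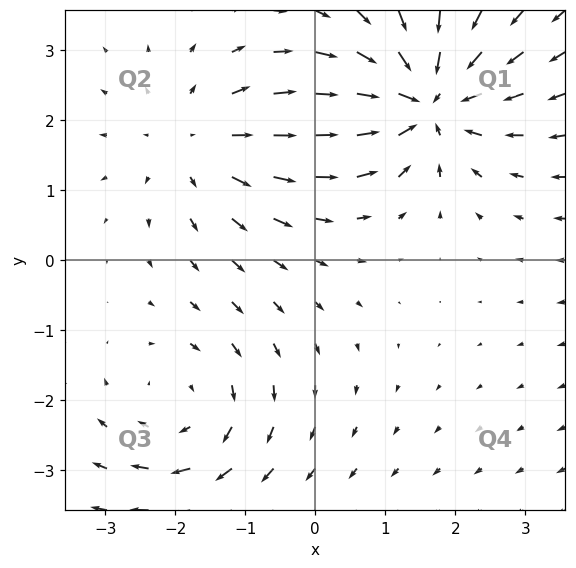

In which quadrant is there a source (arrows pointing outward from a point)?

Q2

The source sits at approximately (-1.6, 1.7), which lies in quadrant Q2. The divergence there is about +3, positive as expected for a source.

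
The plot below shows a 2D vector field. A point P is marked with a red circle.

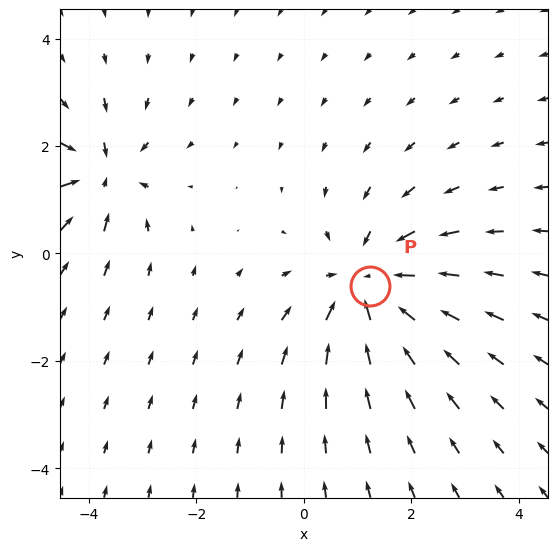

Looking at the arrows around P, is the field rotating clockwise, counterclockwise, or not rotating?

Near P at (1.2, -0.6) the arrows show no circulation. The curl there is ≈0.

not rotating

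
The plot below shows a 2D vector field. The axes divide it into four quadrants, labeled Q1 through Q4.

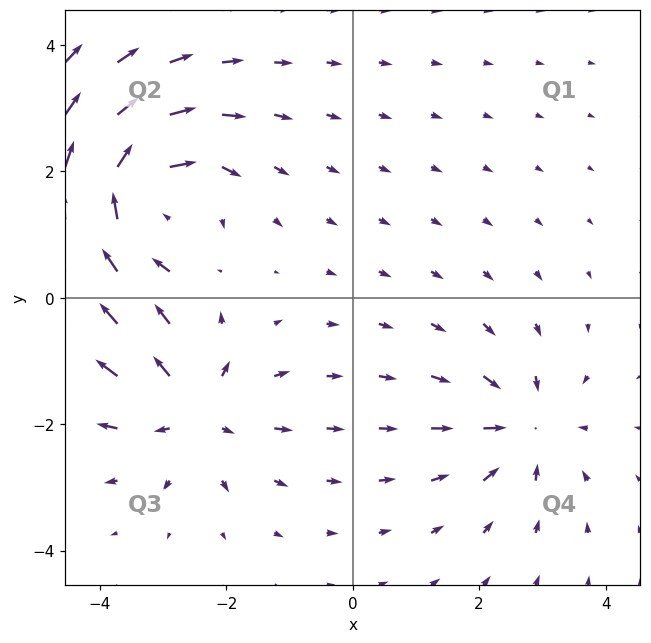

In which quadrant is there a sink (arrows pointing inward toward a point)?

The sink sits at approximately (2.7, -2.0), which lies in quadrant Q4. The divergence there is about -4, negative as expected for a sink.

Q4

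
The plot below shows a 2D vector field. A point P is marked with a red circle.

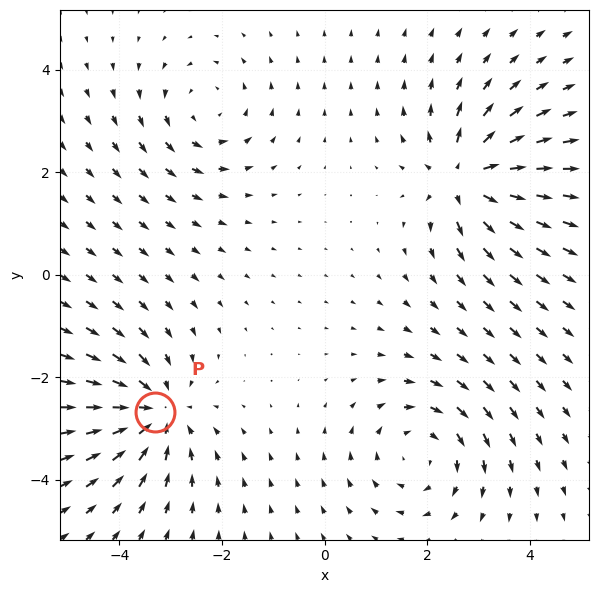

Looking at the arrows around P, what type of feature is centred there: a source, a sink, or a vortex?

sink

At P (-3.3, -2.7) the arrows converge inward. Divergence about -4, curl ≈0 — negative divergence with near-zero curl is a sink.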